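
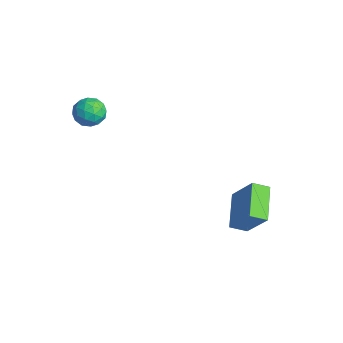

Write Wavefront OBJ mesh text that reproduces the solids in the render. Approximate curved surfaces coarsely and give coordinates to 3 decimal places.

v 2.352 1.742 -2.192
v 1.064 2.555 -1.532
v 2.603 2.418 -2.537
v 1.315 3.232 -1.878
v 3.305 2.108 -0.782
v 2.017 2.922 -0.123
v 3.556 2.785 -1.128
v 2.268 3.598 -0.468
v -2.533 -2.187 3.408
v -2.088 -1.674 3.151
v -1.612 -2.886 3.609
v -1.167 -2.373 3.352
v -1.513 -2.272 3.982
v -2.082 -1.84 3.858
v -1.618 -2.72 2.902
v -2.187 -2.288 2.778
v -1.523 -2.004 2.839
v -1.458 -1.727 3.506
v -2.242 -2.833 3.254
v -2.177 -2.556 3.921
v -2.392 -1.869 3.262
v -1.308 -2.691 3.498
v -1.512 -2.631 3.868
v -1.25 -2.33 3.718
v -2.388 -1.966 3.677
v -2.127 -1.665 3.526
v -1.788 -2.016 4.015
v -1.573 -2.895 3.234
v -1.312 -2.594 3.083
v -2.45 -2.23 3.042
v -2.188 -1.929 2.892
v -1.912 -2.544 2.745
v -1.798 -1.762 2.928
v -1.256 -2.173 3.046
v -1.521 -2.377 2.781
v -1.856 -2.123 2.708
v -1.759 -1.599 3.32
v -1.218 -2.01 3.438
v -1.421 -1.95 3.808
v -1.756 -1.696 3.735
v -1.427 -1.792 3.136
v -2.482 -2.55 3.322
v -1.941 -2.961 3.44
v -1.944 -2.864 3.025
v -2.279 -2.61 2.952
v -2.444 -2.387 3.714
v -1.902 -2.798 3.832
v -1.844 -2.437 4.052
v -2.179 -2.183 3.979
v -2.273 -2.768 3.624
f 2 4 1
f 5 2 1
f 1 4 3
f 3 5 1
f 2 8 4
f 6 2 5
f 6 8 2
f 4 8 3
f 7 5 3
f 3 8 7
f 7 6 5
f 8 6 7
f 9 46 25
f 46 20 49
f 25 49 14
f 46 49 25
f 9 25 21
f 25 14 26
f 21 26 10
f 25 26 21
f 9 21 30
f 21 10 31
f 30 31 16
f 21 31 30
f 9 30 42
f 30 16 45
f 42 45 19
f 30 45 42
f 9 42 46
f 42 19 50
f 46 50 20
f 42 50 46
f 10 26 37
f 26 14 40
f 37 40 18
f 26 40 37
f 14 49 27
f 49 20 48
f 27 48 13
f 49 48 27
f 20 50 47
f 50 19 43
f 47 43 11
f 50 43 47
f 19 45 44
f 45 16 32
f 44 32 15
f 45 32 44
f 16 31 36
f 31 10 33
f 36 33 17
f 31 33 36
f 12 38 24
f 38 18 39
f 24 39 13
f 38 39 24
f 12 24 22
f 24 13 23
f 22 23 11
f 24 23 22
f 12 22 29
f 22 11 28
f 29 28 15
f 22 28 29
f 12 29 34
f 29 15 35
f 34 35 17
f 29 35 34
f 12 34 38
f 34 17 41
f 38 41 18
f 34 41 38
f 13 39 27
f 39 18 40
f 27 40 14
f 39 40 27
f 11 23 47
f 23 13 48
f 47 48 20
f 23 48 47
f 15 28 44
f 28 11 43
f 44 43 19
f 28 43 44
f 17 35 36
f 35 15 32
f 36 32 16
f 35 32 36
f 18 41 37
f 41 17 33
f 37 33 10
f 41 33 37



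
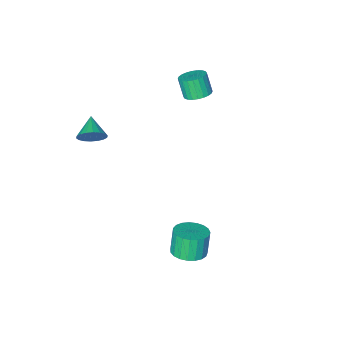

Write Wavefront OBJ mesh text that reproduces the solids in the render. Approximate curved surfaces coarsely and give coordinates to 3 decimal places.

v 3.632 -2.159 1.404
v 3.954 -2.049 1.97
v 3.168 -3.021 1.836
v 3.705 -1.898 2.006
v 3.442 -1.797 1.923
v 3.216 -1.769 1.737
v 3.073 -1.817 1.486
v 3.04 -1.934 1.218
v 3.125 -2.095 0.987
v 3.31 -2.268 0.839
v 3.558 -2.42 0.803
v 3.822 -2.52 0.886
v 4.048 -2.549 1.072
v 4.191 -2.5 1.323
v 4.224 -2.384 1.591
v 4.139 -2.223 1.822
v 2.239 3.197 -2.556
v 2.681 3.781 -2.318
v 2.404 3.546 -1.227
v 1.961 2.963 -1.464
v 2.398 3.924 -2.359
v 2.121 3.69 -1.268
v 2.087 3.942 -2.434
v 1.81 3.708 -1.343
v 1.803 3.831 -2.53
v 1.525 3.597 -1.439
v 1.594 3.611 -2.631
v 1.316 3.376 -1.539
v 1.496 3.319 -2.718
v 1.219 3.084 -1.627
v 1.527 3.006 -2.778
v 1.249 2.771 -1.686
v 1.681 2.726 -2.799
v 1.403 2.491 -1.708
v 1.931 2.527 -2.778
v 1.654 2.293 -1.687
v 2.235 2.445 -2.718
v 1.957 2.21 -1.627
v 2.539 2.492 -2.631
v 2.262 2.258 -1.54
v 2.791 2.662 -2.53
v 2.514 2.427 -1.439
v 2.948 2.924 -2.434
v 2.671 2.689 -1.343
v 2.982 3.233 -2.359
v 2.705 2.999 -1.268
v 2.888 3.536 -2.318
v 2.611 3.302 -1.227
v -1.311 -1.71 2.095
v -0.757 -1.978 1.959
v -0.755 -2.437 2.87
v -1.309 -2.17 3.005
v -0.684 -1.768 2.065
v -0.683 -2.228 2.975
v -0.707 -1.55 2.175
v -0.706 -2.009 3.086
v -0.821 -1.356 2.273
v -0.82 -1.815 3.184
v -1.011 -1.216 2.344
v -1.009 -1.675 3.255
v -1.245 -1.151 2.377
v -1.244 -1.61 3.287
v -1.49 -1.171 2.367
v -1.489 -1.631 3.277
v -1.708 -1.274 2.315
v -1.706 -1.733 3.226
v -1.865 -1.443 2.23
v -1.863 -1.902 3.141
v -1.937 -1.652 2.125
v -1.936 -2.112 3.035
v -1.914 -1.871 2.014
v -1.913 -2.33 2.925
v -1.8 -2.065 1.916
v -1.799 -2.524 2.827
v -1.611 -2.205 1.845
v -1.609 -2.664 2.756
v -1.376 -2.27 1.813
v -1.375 -2.729 2.723
v -1.131 -2.249 1.823
v -1.13 -2.709 2.733
v -0.914 -2.147 1.874
v -0.912 -2.606 2.785
f 2 1 4
f 2 4 3
f 4 1 5
f 4 5 3
f 5 1 6
f 5 6 3
f 6 1 7
f 6 7 3
f 7 1 8
f 7 8 3
f 8 1 9
f 8 9 3
f 9 1 10
f 9 10 3
f 10 1 11
f 10 11 3
f 11 1 12
f 11 12 3
f 12 1 13
f 12 13 3
f 13 1 14
f 13 14 3
f 14 1 15
f 14 15 3
f 15 1 16
f 15 16 3
f 16 1 2
f 16 2 3
f 18 17 21
f 18 21 19
f 19 21 22
f 19 22 20
f 21 17 23
f 21 23 22
f 22 23 24
f 22 24 20
f 23 17 25
f 23 25 24
f 24 25 26
f 24 26 20
f 25 17 27
f 25 27 26
f 26 27 28
f 26 28 20
f 27 17 29
f 27 29 28
f 28 29 30
f 28 30 20
f 29 17 31
f 29 31 30
f 30 31 32
f 30 32 20
f 31 17 33
f 31 33 32
f 32 33 34
f 32 34 20
f 33 17 35
f 33 35 34
f 34 35 36
f 34 36 20
f 35 17 37
f 35 37 36
f 36 37 38
f 36 38 20
f 37 17 39
f 37 39 38
f 38 39 40
f 38 40 20
f 39 17 41
f 39 41 40
f 40 41 42
f 40 42 20
f 41 17 43
f 41 43 42
f 42 43 44
f 42 44 20
f 43 17 45
f 43 45 44
f 44 45 46
f 44 46 20
f 45 17 47
f 45 47 46
f 46 47 48
f 46 48 20
f 47 17 18
f 47 18 48
f 48 18 19
f 48 19 20
f 50 49 53
f 50 53 51
f 51 53 54
f 51 54 52
f 53 49 55
f 53 55 54
f 54 55 56
f 54 56 52
f 55 49 57
f 55 57 56
f 56 57 58
f 56 58 52
f 57 49 59
f 57 59 58
f 58 59 60
f 58 60 52
f 59 49 61
f 59 61 60
f 60 61 62
f 60 62 52
f 61 49 63
f 61 63 62
f 62 63 64
f 62 64 52
f 63 49 65
f 63 65 64
f 64 65 66
f 64 66 52
f 65 49 67
f 65 67 66
f 66 67 68
f 66 68 52
f 67 49 69
f 67 69 68
f 68 69 70
f 68 70 52
f 69 49 71
f 69 71 70
f 70 71 72
f 70 72 52
f 71 49 73
f 71 73 72
f 72 73 74
f 72 74 52
f 73 49 75
f 73 75 74
f 74 75 76
f 74 76 52
f 75 49 77
f 75 77 76
f 76 77 78
f 76 78 52
f 77 49 79
f 77 79 78
f 78 79 80
f 78 80 52
f 79 49 81
f 79 81 80
f 80 81 82
f 80 82 52
f 81 49 50
f 81 50 82
f 82 50 51
f 82 51 52



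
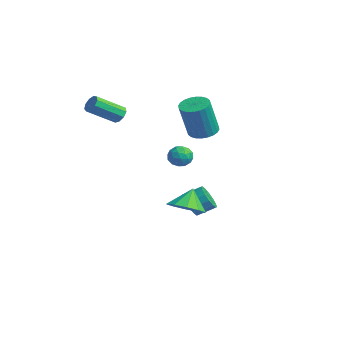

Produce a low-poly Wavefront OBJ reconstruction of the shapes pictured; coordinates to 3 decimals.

v -2.187 -2.395 3.429
v -1.778 -2.573 3.16
v -1.805 -4.002 4.061
v -2.213 -3.825 4.331
v -1.667 -2.394 3.447
v -1.694 -3.823 4.348
v -1.798 -2.216 3.725
v -1.825 -3.645 4.627
v -2.112 -2.122 3.865
v -2.138 -3.551 4.766
v -2.46 -2.156 3.801
v -2.487 -3.585 4.702
v -2.68 -2.302 3.563
v -2.707 -3.731 4.464
v -2.67 -2.491 3.263
v -2.697 -3.921 4.164
v -2.433 -2.636 3.04
v -2.46 -4.066 3.941
v -2.081 -2.668 3
v -2.108 -4.098 3.901
v 3.614 -1.405 -0.633
v 4.265 -0.722 -0.74
v 3.266 -0.915 0.393
v 3.769 -0.541 -0.995
v 3.213 -0.689 -1.112
v 2.81 -1.111 -1.046
v 2.714 -1.646 -0.823
v 2.962 -2.089 -0.527
v 3.459 -2.27 -0.272
v 4.015 -2.122 -0.155
v 4.417 -1.7 -0.221
v 4.513 -1.165 -0.444
v -0.597 0.539 -2.341
v -0.076 0.668 -2.865
v 0.238 1.511 -2.343
v -0.283 1.381 -1.819
v -0.391 0.861 -2.986
v -0.076 1.704 -2.464
v -0.761 0.967 -2.934
v -0.446 1.81 -2.413
v -1.087 0.959 -2.724
v -0.772 1.801 -2.202
v -1.282 0.837 -2.411
v -0.967 1.68 -1.889
v -1.293 0.636 -2.079
v -0.978 1.479 -1.557
v -1.118 0.409 -1.817
v -0.804 1.252 -1.295
v -0.804 0.216 -1.696
v -0.489 1.059 -1.174
v -0.434 0.11 -1.747
v -0.119 0.953 -1.226
v -0.108 0.119 -1.958
v 0.207 0.961 -1.436
v 0.087 0.24 -2.271
v 0.402 1.083 -1.749
v 0.098 0.441 -2.603
v 0.413 1.284 -2.081
v -1.048 0.417 1.134
v -0.721 0.521 0.568
v -0.459 -0.461 1.312
v -0.132 -0.357 0.746
v -0.047 0.054 1.258
v -0.41 0.597 1.148
v -0.77 -0.537 0.732
v -1.133 0.006 0.622
v -0.549 -0.069 0.319
v -0.102 0.297 0.644
v -1.078 -0.237 1.236
v -0.631 0.129 1.561
v -0.936 0.546 0.835
v -0.244 -0.486 1.045
v -0.194 -0.244 1.346
v -0.002 -0.183 1.013
v -0.753 0.591 1.176
v -0.561 0.652 0.843
v -0.165 0.378 1.249
v -0.619 -0.592 1.037
v -0.427 -0.531 0.704
v -1.178 0.243 0.867
v -0.986 0.304 0.534
v -1.015 -0.318 0.631
v -0.642 0.261 0.356
v -0.297 -0.255 0.461
v -0.671 -0.361 0.453
v -0.885 -0.042 0.388
v -0.38 0.476 0.547
v -0.034 -0.041 0.652
v 0.016 0.201 0.953
v -0.198 0.52 0.888
v -0.279 0.129 0.401
v -1.146 0.101 1.228
v -0.8 -0.416 1.333
v -0.982 -0.46 0.992
v -1.196 -0.141 0.927
v -0.883 0.315 1.419
v -0.538 -0.201 1.524
v -0.295 0.102 1.492
v -0.509 0.421 1.427
v -0.901 -0.069 1.479
v -1.948 1.785 1.932
v -1.538 2.435 2.066
v -1.142 1.785 4.002
v -1.552 1.135 3.868
v -1.817 2.522 2.153
v -1.421 1.872 4.088
v -2.116 2.496 2.205
v -1.719 1.846 4.141
v -2.389 2.362 2.216
v -1.992 1.713 4.152
v -2.595 2.141 2.184
v -2.199 1.491 4.12
v -2.702 1.865 2.113
v -2.306 1.215 4.049
v -2.695 1.577 2.015
v -2.299 0.927 3.951
v -2.574 1.321 1.904
v -2.178 0.671 3.84
v -2.358 1.135 1.798
v -1.962 0.485 3.734
v -2.079 1.048 1.712
v -1.683 0.398 3.647
v -1.781 1.074 1.659
v -1.384 0.424 3.595
v -1.508 1.207 1.648
v -1.111 0.558 3.584
v -1.301 1.429 1.68
v -0.905 0.779 3.616
v -1.194 1.705 1.751
v -0.798 1.055 3.687
v -1.201 1.993 1.849
v -0.805 1.343 3.785
v -1.322 2.249 1.96
v -0.926 1.599 3.896
f 2 1 5
f 2 5 3
f 3 5 6
f 3 6 4
f 5 1 7
f 5 7 6
f 6 7 8
f 6 8 4
f 7 1 9
f 7 9 8
f 8 9 10
f 8 10 4
f 9 1 11
f 9 11 10
f 10 11 12
f 10 12 4
f 11 1 13
f 11 13 12
f 12 13 14
f 12 14 4
f 13 1 15
f 13 15 14
f 14 15 16
f 14 16 4
f 15 1 17
f 15 17 16
f 16 17 18
f 16 18 4
f 17 1 19
f 17 19 18
f 18 19 20
f 18 20 4
f 19 1 2
f 19 2 20
f 20 2 3
f 20 3 4
f 22 21 24
f 22 24 23
f 24 21 25
f 24 25 23
f 25 21 26
f 25 26 23
f 26 21 27
f 26 27 23
f 27 21 28
f 27 28 23
f 28 21 29
f 28 29 23
f 29 21 30
f 29 30 23
f 30 21 31
f 30 31 23
f 31 21 32
f 31 32 23
f 32 21 22
f 32 22 23
f 34 33 37
f 34 37 35
f 35 37 38
f 35 38 36
f 37 33 39
f 37 39 38
f 38 39 40
f 38 40 36
f 39 33 41
f 39 41 40
f 40 41 42
f 40 42 36
f 41 33 43
f 41 43 42
f 42 43 44
f 42 44 36
f 43 33 45
f 43 45 44
f 44 45 46
f 44 46 36
f 45 33 47
f 45 47 46
f 46 47 48
f 46 48 36
f 47 33 49
f 47 49 48
f 48 49 50
f 48 50 36
f 49 33 51
f 49 51 50
f 50 51 52
f 50 52 36
f 51 33 53
f 51 53 52
f 52 53 54
f 52 54 36
f 53 33 55
f 53 55 54
f 54 55 56
f 54 56 36
f 55 33 57
f 55 57 56
f 56 57 58
f 56 58 36
f 57 33 34
f 57 34 58
f 58 34 35
f 58 35 36
f 59 96 75
f 96 70 99
f 75 99 64
f 96 99 75
f 59 75 71
f 75 64 76
f 71 76 60
f 75 76 71
f 59 71 80
f 71 60 81
f 80 81 66
f 71 81 80
f 59 80 92
f 80 66 95
f 92 95 69
f 80 95 92
f 59 92 96
f 92 69 100
f 96 100 70
f 92 100 96
f 60 76 87
f 76 64 90
f 87 90 68
f 76 90 87
f 64 99 77
f 99 70 98
f 77 98 63
f 99 98 77
f 70 100 97
f 100 69 93
f 97 93 61
f 100 93 97
f 69 95 94
f 95 66 82
f 94 82 65
f 95 82 94
f 66 81 86
f 81 60 83
f 86 83 67
f 81 83 86
f 62 88 74
f 88 68 89
f 74 89 63
f 88 89 74
f 62 74 72
f 74 63 73
f 72 73 61
f 74 73 72
f 62 72 79
f 72 61 78
f 79 78 65
f 72 78 79
f 62 79 84
f 79 65 85
f 84 85 67
f 79 85 84
f 62 84 88
f 84 67 91
f 88 91 68
f 84 91 88
f 63 89 77
f 89 68 90
f 77 90 64
f 89 90 77
f 61 73 97
f 73 63 98
f 97 98 70
f 73 98 97
f 65 78 94
f 78 61 93
f 94 93 69
f 78 93 94
f 67 85 86
f 85 65 82
f 86 82 66
f 85 82 86
f 68 91 87
f 91 67 83
f 87 83 60
f 91 83 87
f 102 101 105
f 102 105 103
f 103 105 106
f 103 106 104
f 105 101 107
f 105 107 106
f 106 107 108
f 106 108 104
f 107 101 109
f 107 109 108
f 108 109 110
f 108 110 104
f 109 101 111
f 109 111 110
f 110 111 112
f 110 112 104
f 111 101 113
f 111 113 112
f 112 113 114
f 112 114 104
f 113 101 115
f 113 115 114
f 114 115 116
f 114 116 104
f 115 101 117
f 115 117 116
f 116 117 118
f 116 118 104
f 117 101 119
f 117 119 118
f 118 119 120
f 118 120 104
f 119 101 121
f 119 121 120
f 120 121 122
f 120 122 104
f 121 101 123
f 121 123 122
f 122 123 124
f 122 124 104
f 123 101 125
f 123 125 124
f 124 125 126
f 124 126 104
f 125 101 127
f 125 127 126
f 126 127 128
f 126 128 104
f 127 101 129
f 127 129 128
f 128 129 130
f 128 130 104
f 129 101 131
f 129 131 130
f 130 131 132
f 130 132 104
f 131 101 133
f 131 133 132
f 132 133 134
f 132 134 104
f 133 101 102
f 133 102 134
f 134 102 103
f 134 103 104



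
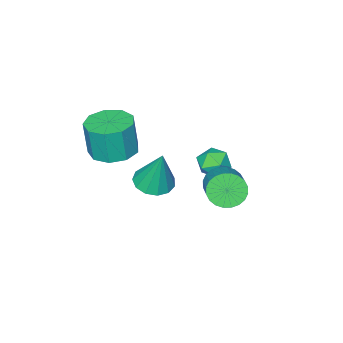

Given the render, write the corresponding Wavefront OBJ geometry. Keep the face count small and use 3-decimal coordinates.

v -1.121 2.701 -2.702
v -0.463 2.705 -2.214
v -0.977 1.395 -2.886
v -0.319 1.399 -2.398
v -1.064 1.53 -2.082
v -1.153 2.337 -1.968
v -0.287 1.763 -3.132
v -0.376 2.57 -3.018
v 0.053 2.125 -2.479
v -0.427 1.981 -1.83
v -1.013 2.119 -3.27
v -1.493 1.975 -2.621
v 0.835 0.007 -4.145
v 1.306 0.768 -4.399
v 0.905 0.653 -2.075
v 0.798 0.894 -4.421
v 0.302 0.739 -4.356
v -0.025 0.351 -4.224
v -0.079 -0.146 -4.067
v 0.158 -0.595 -3.935
v 0.61 -0.852 -3.869
v 1.133 -0.837 -3.891
v 1.562 -0.554 -3.994
v 1.76 -0.093 -4.145
v 1.665 0.4 -4.296
v -0.13 3.256 -2.889
v 0.469 3.222 -3.504
v 1.53 4.549 -2.547
v 0.93 4.584 -1.931
v 0.27 3.465 -3.621
v 1.33 4.792 -2.664
v 0.009 3.677 -3.626
v 1.07 5.004 -2.669
v -0.272 3.824 -3.519
v 0.788 5.152 -2.561
v -0.532 3.885 -3.316
v 0.528 5.213 -2.358
v -0.731 3.851 -3.047
v 0.329 5.178 -2.09
v -0.838 3.726 -2.755
v 0.222 5.053 -1.798
v -0.838 3.529 -2.483
v 0.223 4.857 -1.526
v -0.73 3.291 -2.273
v 0.331 4.618 -1.316
v -0.53 3.048 -2.156
v 0.53 4.375 -1.199
v -0.27 2.836 -2.151
v 0.791 4.163 -1.194
v 0.012 2.688 -2.259
v 1.072 4.016 -1.301
v 0.272 2.627 -2.462
v 1.332 3.955 -1.504
v 0.471 2.662 -2.73
v 1.531 3.989 -1.773
v 0.578 2.787 -3.022
v 1.638 4.114 -2.065
v 0.577 2.983 -3.294
v 1.638 4.311 -2.337
v 2.597 -0.496 -1.48
v 3.675 -0.5 -1.546
v 3.781 -0.649 0.194
v 2.703 -0.644 0.26
v 3.429 0.193 -1.472
v 3.535 0.044 0.269
v 2.794 0.563 -1.402
v 2.9 0.414 0.339
v 2.067 0.439 -1.368
v 2.172 0.29 0.372
v 1.588 -0.123 -1.387
v 1.693 -0.272 0.353
v 1.581 -0.859 -1.45
v 1.686 -1.008 0.291
v 2.05 -1.425 -1.527
v 2.155 -1.574 0.214
v 2.775 -1.556 -1.582
v 2.88 -1.705 0.159
v 3.417 -1.19 -1.589
v 3.522 -1.339 0.151
f 1 12 6
f 1 6 2
f 1 2 8
f 1 8 11
f 1 11 12
f 2 6 10
f 6 12 5
f 12 11 3
f 11 8 7
f 8 2 9
f 4 10 5
f 4 5 3
f 4 3 7
f 4 7 9
f 4 9 10
f 5 10 6
f 3 5 12
f 7 3 11
f 9 7 8
f 10 9 2
f 14 13 16
f 14 16 15
f 16 13 17
f 16 17 15
f 17 13 18
f 17 18 15
f 18 13 19
f 18 19 15
f 19 13 20
f 19 20 15
f 20 13 21
f 20 21 15
f 21 13 22
f 21 22 15
f 22 13 23
f 22 23 15
f 23 13 24
f 23 24 15
f 24 13 25
f 24 25 15
f 25 13 14
f 25 14 15
f 27 26 30
f 27 30 28
f 28 30 31
f 28 31 29
f 30 26 32
f 30 32 31
f 31 32 33
f 31 33 29
f 32 26 34
f 32 34 33
f 33 34 35
f 33 35 29
f 34 26 36
f 34 36 35
f 35 36 37
f 35 37 29
f 36 26 38
f 36 38 37
f 37 38 39
f 37 39 29
f 38 26 40
f 38 40 39
f 39 40 41
f 39 41 29
f 40 26 42
f 40 42 41
f 41 42 43
f 41 43 29
f 42 26 44
f 42 44 43
f 43 44 45
f 43 45 29
f 44 26 46
f 44 46 45
f 45 46 47
f 45 47 29
f 46 26 48
f 46 48 47
f 47 48 49
f 47 49 29
f 48 26 50
f 48 50 49
f 49 50 51
f 49 51 29
f 50 26 52
f 50 52 51
f 51 52 53
f 51 53 29
f 52 26 54
f 52 54 53
f 53 54 55
f 53 55 29
f 54 26 56
f 54 56 55
f 55 56 57
f 55 57 29
f 56 26 58
f 56 58 57
f 57 58 59
f 57 59 29
f 58 26 27
f 58 27 59
f 59 27 28
f 59 28 29
f 61 60 64
f 61 64 62
f 62 64 65
f 62 65 63
f 64 60 66
f 64 66 65
f 65 66 67
f 65 67 63
f 66 60 68
f 66 68 67
f 67 68 69
f 67 69 63
f 68 60 70
f 68 70 69
f 69 70 71
f 69 71 63
f 70 60 72
f 70 72 71
f 71 72 73
f 71 73 63
f 72 60 74
f 72 74 73
f 73 74 75
f 73 75 63
f 74 60 76
f 74 76 75
f 75 76 77
f 75 77 63
f 76 60 78
f 76 78 77
f 77 78 79
f 77 79 63
f 78 60 61
f 78 61 79
f 79 61 62
f 79 62 63



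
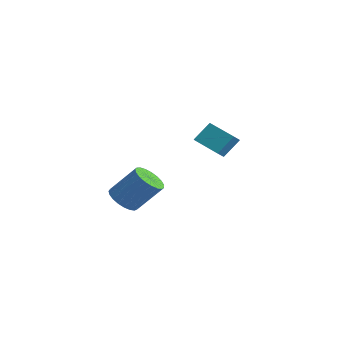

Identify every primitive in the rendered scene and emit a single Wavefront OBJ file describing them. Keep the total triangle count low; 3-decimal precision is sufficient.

v -4.364 2.022 -2.08
v -4.004 1.423 -1.632
v -4.217 2.936 -0.977
v -3.857 2.337 -0.529
v -2.743 2.523 -2.711
v -2.383 1.924 -2.263
v -2.596 3.437 -1.608
v -2.236 2.838 -1.16
v -1.265 -4.452 -4.008
v -0.793 -3.903 -4.638
v 0.076 -2.839 -3.063
v -0.395 -3.388 -2.432
v -1.133 -3.699 -4.589
v -0.263 -2.636 -3.013
v -1.495 -3.625 -4.438
v -0.626 -2.562 -2.863
v -1.818 -3.694 -4.214
v -0.948 -2.631 -2.638
v -2.045 -3.895 -3.953
v -1.175 -2.831 -2.378
v -2.137 -4.191 -3.702
v -1.267 -3.128 -2.127
v -2.078 -4.533 -3.504
v -1.209 -3.469 -1.929
v -1.879 -4.86 -3.393
v -1.009 -3.797 -1.818
v -1.573 -5.117 -3.388
v -0.704 -4.054 -1.813
v -1.214 -5.259 -3.49
v -0.345 -4.196 -1.915
v -0.864 -5.261 -3.682
v 0.005 -4.198 -2.107
v -0.583 -5.124 -3.93
v 0.286 -4.06 -2.355
v -0.42 -4.87 -4.192
v 0.449 -3.806 -2.616
v -0.403 -4.544 -4.421
v 0.466 -3.48 -2.846
v -0.535 -4.202 -4.579
v 0.334 -3.138 -3.004
f 2 4 1
f 5 2 1
f 1 4 3
f 3 5 1
f 2 8 4
f 6 2 5
f 6 8 2
f 4 8 3
f 7 5 3
f 3 8 7
f 7 6 5
f 8 6 7
f 10 9 13
f 10 13 11
f 11 13 14
f 11 14 12
f 13 9 15
f 13 15 14
f 14 15 16
f 14 16 12
f 15 9 17
f 15 17 16
f 16 17 18
f 16 18 12
f 17 9 19
f 17 19 18
f 18 19 20
f 18 20 12
f 19 9 21
f 19 21 20
f 20 21 22
f 20 22 12
f 21 9 23
f 21 23 22
f 22 23 24
f 22 24 12
f 23 9 25
f 23 25 24
f 24 25 26
f 24 26 12
f 25 9 27
f 25 27 26
f 26 27 28
f 26 28 12
f 27 9 29
f 27 29 28
f 28 29 30
f 28 30 12
f 29 9 31
f 29 31 30
f 30 31 32
f 30 32 12
f 31 9 33
f 31 33 32
f 32 33 34
f 32 34 12
f 33 9 35
f 33 35 34
f 34 35 36
f 34 36 12
f 35 9 37
f 35 37 36
f 36 37 38
f 36 38 12
f 37 9 39
f 37 39 38
f 38 39 40
f 38 40 12
f 39 9 10
f 39 10 40
f 40 10 11
f 40 11 12



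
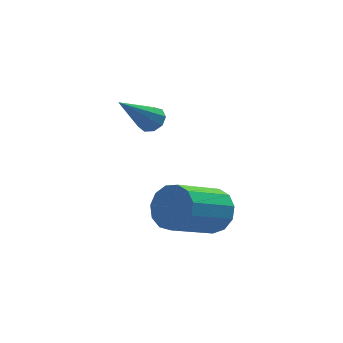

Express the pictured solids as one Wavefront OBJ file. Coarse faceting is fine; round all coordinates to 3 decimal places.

v 0.88 3.209 2.576
v 1.253 3.304 2.956
v -0.3 2.291 3.964
v 1.014 3.586 2.939
v 0.713 3.691 2.753
v 0.49 3.571 2.484
v 0.45 3.282 2.258
v 0.611 2.958 2.181
v 0.898 2.752 2.289
v 1.176 2.76 2.531
v 1.317 2.978 2.794
v 2.536 1.011 -0.58
v 3.045 0.929 0.157
v 1.553 -0.034 1.078
v 1.044 0.049 0.34
v 2.792 1.366 0.206
v 1.301 0.403 1.127
v 2.459 1.691 0.005
v 0.967 0.728 0.926
v 2.149 1.8 -0.382
v 0.658 0.837 0.539
v 1.963 1.658 -0.832
v 0.471 0.696 0.089
v 1.958 1.312 -1.202
v 0.467 0.349 -0.281
v 2.137 0.87 -1.375
v 0.645 -0.093 -0.454
v 2.442 0.473 -1.295
v 0.951 -0.49 -0.374
v 2.777 0.247 -0.989
v 1.286 -0.716 -0.068
v 3.036 0.264 -0.553
v 1.544 -0.699 0.368
v 3.135 0.518 -0.125
v 1.644 -0.445 0.795
f 2 1 4
f 2 4 3
f 4 1 5
f 4 5 3
f 5 1 6
f 5 6 3
f 6 1 7
f 6 7 3
f 7 1 8
f 7 8 3
f 8 1 9
f 8 9 3
f 9 1 10
f 9 10 3
f 10 1 11
f 10 11 3
f 11 1 2
f 11 2 3
f 13 12 16
f 13 16 14
f 14 16 17
f 14 17 15
f 16 12 18
f 16 18 17
f 17 18 19
f 17 19 15
f 18 12 20
f 18 20 19
f 19 20 21
f 19 21 15
f 20 12 22
f 20 22 21
f 21 22 23
f 21 23 15
f 22 12 24
f 22 24 23
f 23 24 25
f 23 25 15
f 24 12 26
f 24 26 25
f 25 26 27
f 25 27 15
f 26 12 28
f 26 28 27
f 27 28 29
f 27 29 15
f 28 12 30
f 28 30 29
f 29 30 31
f 29 31 15
f 30 12 32
f 30 32 31
f 31 32 33
f 31 33 15
f 32 12 34
f 32 34 33
f 33 34 35
f 33 35 15
f 34 12 13
f 34 13 35
f 35 13 14
f 35 14 15



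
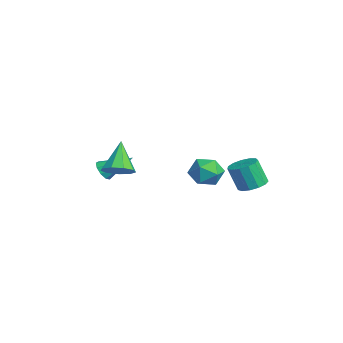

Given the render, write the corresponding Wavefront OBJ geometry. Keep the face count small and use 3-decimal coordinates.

v 3.449 0.425 3.895
v 4.203 0.338 3.181
v 2.377 -0.358 2.859
v 3.131 -0.445 2.145
v 3.184 -0.994 3.028
v 3.846 -0.51 3.668
v 2.734 0.49 2.372
v 3.396 0.974 3.012
v 3.76 0.378 2.24
v 4.038 -0.539 2.646
v 2.542 0.519 3.394
v 2.82 -0.398 3.8
v -4.153 -3.837 0.252
v -3.485 -4.127 0.306
v -3.567 -2.283 1.328
v -3.513 -3.836 -0.099
v -3.841 -3.546 -0.34
v -4.314 -3.392 -0.304
v -4.713 -3.446 -0.008
v -4.849 -3.684 0.41
v -4.66 -3.993 0.753
v -4.234 -4.23 0.862
v -3.77 -4.282 0.685
v 2.35 2.853 1.271
v 3.199 2.898 1.456
v 2.898 2.393 2.955
v 2.05 2.347 2.769
v 3.01 3.337 1.566
v 2.709 2.832 3.065
v 2.611 3.622 1.582
v 2.311 3.117 3.081
v 2.13 3.662 1.499
v 1.829 3.157 2.998
v 1.718 3.446 1.344
v 1.418 2.941 2.843
v 1.507 3.041 1.165
v 1.207 2.536 2.664
v 1.564 2.576 1.02
v 1.264 2.071 2.519
v 1.871 2.199 0.954
v 1.57 1.694 2.453
v 2.329 2.03 0.989
v 2.029 1.525 2.488
v 2.795 2.121 1.113
v 2.494 1.616 2.612
v 3.119 2.445 1.287
v 2.818 1.94 2.786
v 0.672 -4.102 2.408
v 1.285 -3.423 2.666
v -0.532 -3.638 4.052
v 0.836 -3.176 2.267
v 0.309 -3.362 1.934
v -0.047 -3.894 1.823
v -0.067 -4.523 1.985
v 0.259 -4.955 2.346
v 0.778 -4.987 2.735
v 1.248 -4.605 2.972
v 1.448 -3.987 2.944
f 1 12 6
f 1 6 2
f 1 2 8
f 1 8 11
f 1 11 12
f 2 6 10
f 6 12 5
f 12 11 3
f 11 8 7
f 8 2 9
f 4 10 5
f 4 5 3
f 4 3 7
f 4 7 9
f 4 9 10
f 5 10 6
f 3 5 12
f 7 3 11
f 9 7 8
f 10 9 2
f 14 13 16
f 14 16 15
f 16 13 17
f 16 17 15
f 17 13 18
f 17 18 15
f 18 13 19
f 18 19 15
f 19 13 20
f 19 20 15
f 20 13 21
f 20 21 15
f 21 13 22
f 21 22 15
f 22 13 23
f 22 23 15
f 23 13 14
f 23 14 15
f 25 24 28
f 25 28 26
f 26 28 29
f 26 29 27
f 28 24 30
f 28 30 29
f 29 30 31
f 29 31 27
f 30 24 32
f 30 32 31
f 31 32 33
f 31 33 27
f 32 24 34
f 32 34 33
f 33 34 35
f 33 35 27
f 34 24 36
f 34 36 35
f 35 36 37
f 35 37 27
f 36 24 38
f 36 38 37
f 37 38 39
f 37 39 27
f 38 24 40
f 38 40 39
f 39 40 41
f 39 41 27
f 40 24 42
f 40 42 41
f 41 42 43
f 41 43 27
f 42 24 44
f 42 44 43
f 43 44 45
f 43 45 27
f 44 24 46
f 44 46 45
f 45 46 47
f 45 47 27
f 46 24 25
f 46 25 47
f 47 25 26
f 47 26 27
f 49 48 51
f 49 51 50
f 51 48 52
f 51 52 50
f 52 48 53
f 52 53 50
f 53 48 54
f 53 54 50
f 54 48 55
f 54 55 50
f 55 48 56
f 55 56 50
f 56 48 57
f 56 57 50
f 57 48 58
f 57 58 50
f 58 48 49
f 58 49 50



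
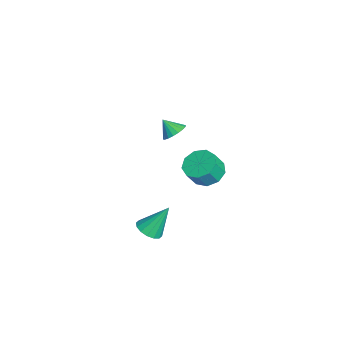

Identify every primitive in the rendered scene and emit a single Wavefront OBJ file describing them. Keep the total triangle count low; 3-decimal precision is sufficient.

v 2.789 -1.422 -3.831
v 3.333 -1.864 -3.513
v 2.691 -0.418 -2.269
v 3.532 -1.568 -3.691
v 3.532 -1.232 -3.906
v 3.332 -0.948 -4.102
v 2.987 -0.79 -4.225
v 2.589 -0.802 -4.242
v 2.245 -0.98 -4.15
v 2.046 -1.276 -3.972
v 2.047 -1.612 -3.756
v 2.246 -1.896 -3.561
v 2.591 -2.054 -3.438
v 2.989 -2.042 -3.421
v -2.976 0.244 -0.91
v -2.493 -0.288 -1.088
v -3.344 -0.344 -0.15
v -2.326 -0.108 -0.869
v -2.288 0.142 -0.657
v -2.386 0.411 -0.496
v -2.601 0.648 -0.416
v -2.89 0.805 -0.435
v -3.196 0.851 -0.548
v -3.459 0.776 -0.732
v -3.625 0.597 -0.952
v -3.664 0.347 -1.164
v -3.566 0.077 -1.325
v -3.351 -0.159 -1.404
v -3.062 -0.316 -1.386
v -2.756 -0.362 -1.273
v 3.571 1.432 1.078
v 4.381 1.861 0.992
v 4.738 1.376 1.936
v 3.929 0.948 2.022
v 3.983 2.217 1.325
v 4.341 1.732 2.269
v 3.393 2.206 1.543
v 3.75 1.721 2.487
v 2.886 1.833 1.543
v 3.243 1.348 2.487
v 2.7 1.272 1.326
v 3.057 0.788 2.27
v 2.921 0.787 0.992
v 3.279 0.302 1.937
v 3.447 0.603 0.699
v 3.805 0.118 1.643
v 4.031 0.808 0.583
v 4.388 0.323 1.527
v 4.4 1.304 0.699
v 4.757 0.82 1.643
f 2 1 4
f 2 4 3
f 4 1 5
f 4 5 3
f 5 1 6
f 5 6 3
f 6 1 7
f 6 7 3
f 7 1 8
f 7 8 3
f 8 1 9
f 8 9 3
f 9 1 10
f 9 10 3
f 10 1 11
f 10 11 3
f 11 1 12
f 11 12 3
f 12 1 13
f 12 13 3
f 13 1 14
f 13 14 3
f 14 1 2
f 14 2 3
f 16 15 18
f 16 18 17
f 18 15 19
f 18 19 17
f 19 15 20
f 19 20 17
f 20 15 21
f 20 21 17
f 21 15 22
f 21 22 17
f 22 15 23
f 22 23 17
f 23 15 24
f 23 24 17
f 24 15 25
f 24 25 17
f 25 15 26
f 25 26 17
f 26 15 27
f 26 27 17
f 27 15 28
f 27 28 17
f 28 15 29
f 28 29 17
f 29 15 30
f 29 30 17
f 30 15 16
f 30 16 17
f 32 31 35
f 32 35 33
f 33 35 36
f 33 36 34
f 35 31 37
f 35 37 36
f 36 37 38
f 36 38 34
f 37 31 39
f 37 39 38
f 38 39 40
f 38 40 34
f 39 31 41
f 39 41 40
f 40 41 42
f 40 42 34
f 41 31 43
f 41 43 42
f 42 43 44
f 42 44 34
f 43 31 45
f 43 45 44
f 44 45 46
f 44 46 34
f 45 31 47
f 45 47 46
f 46 47 48
f 46 48 34
f 47 31 49
f 47 49 48
f 48 49 50
f 48 50 34
f 49 31 32
f 49 32 50
f 50 32 33
f 50 33 34



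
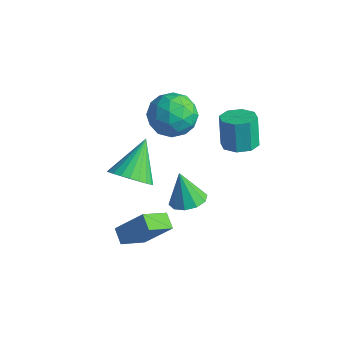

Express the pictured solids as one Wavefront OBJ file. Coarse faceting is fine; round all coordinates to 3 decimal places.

v 0.699 -5.166 -2.838
v -0.022 -4.824 -2.466
v 0.89 -3.837 -3.69
v 0.169 -3.495 -3.318
v 1.771 -4.425 -1.442
v 1.05 -4.083 -1.07
v 1.962 -3.096 -2.294
v 1.241 -2.754 -1.922
v 0.513 -4.314 1.519
v 1.415 -3.778 1.267
v -0.033 -2.746 2.901
v 1.145 -3.622 0.983
v 0.779 -3.572 0.781
v 0.372 -3.635 0.692
v -0.014 -3.801 0.728
v -0.319 -4.045 0.885
v -0.498 -4.33 1.139
v -0.523 -4.613 1.45
v -0.39 -4.851 1.772
v -0.12 -5.006 2.055
v 0.246 -5.057 2.257
v 0.653 -4.994 2.347
v 1.039 -4.828 2.31
v 1.344 -4.584 2.153
v 1.523 -4.298 1.9
v 1.548 -4.015 1.589
v 0.86 -0.948 -2.702
v 1.377 -0.194 -2.532
v 0.26 -0.912 -1.038
v 0.864 -0.018 -2.721
v 0.349 -0.197 -2.903
v 0.029 -0.663 -3.008
v 0.026 -1.238 -2.996
v 0.342 -1.702 -2.873
v 0.856 -1.878 -2.684
v 1.371 -1.699 -2.502
v 1.691 -1.233 -2.397
v 1.693 -0.658 -2.409
v -0.744 0.622 3.088
v -0.102 0.575 2.003
v -1.278 -1.335 2.857
v -0.636 -1.382 1.772
v -0.018 -1.273 2.867
v 0.312 -0.064 3.01
v -1.692 -0.696 1.85
v -1.362 0.513 1.993
v -0.688 -0.24 1.238
v 0.347 -0.596 1.866
v -1.727 -0.164 2.994
v -0.692 -0.52 3.622
v -0.376 0.77 2.566
v -1.004 -1.53 2.294
v -0.641 -1.466 2.937
v -0.263 -1.494 2.3
v -0.133 0.395 3.158
v 0.245 0.367 2.52
v 0.294 -0.719 3.027
v -1.625 -1.127 2.34
v -1.247 -1.155 1.702
v -1.117 0.734 2.56
v -0.739 0.706 1.923
v -1.674 -0.041 1.833
v -0.343 0.264 1.479
v -0.657 -0.886 1.343
v -1.278 -0.483 1.389
v -1.084 0.228 1.473
v 0.265 0.054 1.848
v -0.049 -1.096 1.712
v 0.315 -1.032 2.355
v 0.509 -0.321 2.439
v -0.079 -0.425 1.398
v -1.331 0.336 3.148
v -1.645 -0.814 3.012
v -1.889 -0.439 2.421
v -1.695 0.272 2.505
v -0.723 0.126 3.517
v -1.037 -1.024 3.381
v -0.296 -0.988 3.387
v -0.102 -0.277 3.471
v -1.301 -0.335 3.462
v 1.985 1.298 0.83
v 2.828 1.13 1.098
v 2.397 1.454 2.657
v 1.555 1.622 2.39
v 2.731 1.792 0.934
v 2.3 2.116 2.493
v 2.197 2.164 0.709
v 1.766 2.488 2.268
v 1.539 2.029 0.555
v 1.108 2.354 2.114
v 1.143 1.466 0.563
v 0.712 1.79 2.122
v 1.24 0.804 0.727
v 0.809 1.128 2.286
v 1.774 0.432 0.952
v 1.343 0.756 2.511
v 2.432 0.566 1.106
v 2.001 0.891 2.665
f 2 4 1
f 5 2 1
f 1 4 3
f 3 5 1
f 2 8 4
f 6 2 5
f 6 8 2
f 4 8 3
f 7 5 3
f 3 8 7
f 7 6 5
f 8 6 7
f 10 9 12
f 10 12 11
f 12 9 13
f 12 13 11
f 13 9 14
f 13 14 11
f 14 9 15
f 14 15 11
f 15 9 16
f 15 16 11
f 16 9 17
f 16 17 11
f 17 9 18
f 17 18 11
f 18 9 19
f 18 19 11
f 19 9 20
f 19 20 11
f 20 9 21
f 20 21 11
f 21 9 22
f 21 22 11
f 22 9 23
f 22 23 11
f 23 9 24
f 23 24 11
f 24 9 25
f 24 25 11
f 25 9 26
f 25 26 11
f 26 9 10
f 26 10 11
f 28 27 30
f 28 30 29
f 30 27 31
f 30 31 29
f 31 27 32
f 31 32 29
f 32 27 33
f 32 33 29
f 33 27 34
f 33 34 29
f 34 27 35
f 34 35 29
f 35 27 36
f 35 36 29
f 36 27 37
f 36 37 29
f 37 27 38
f 37 38 29
f 38 27 28
f 38 28 29
f 39 76 55
f 76 50 79
f 55 79 44
f 76 79 55
f 39 55 51
f 55 44 56
f 51 56 40
f 55 56 51
f 39 51 60
f 51 40 61
f 60 61 46
f 51 61 60
f 39 60 72
f 60 46 75
f 72 75 49
f 60 75 72
f 39 72 76
f 72 49 80
f 76 80 50
f 72 80 76
f 40 56 67
f 56 44 70
f 67 70 48
f 56 70 67
f 44 79 57
f 79 50 78
f 57 78 43
f 79 78 57
f 50 80 77
f 80 49 73
f 77 73 41
f 80 73 77
f 49 75 74
f 75 46 62
f 74 62 45
f 75 62 74
f 46 61 66
f 61 40 63
f 66 63 47
f 61 63 66
f 42 68 54
f 68 48 69
f 54 69 43
f 68 69 54
f 42 54 52
f 54 43 53
f 52 53 41
f 54 53 52
f 42 52 59
f 52 41 58
f 59 58 45
f 52 58 59
f 42 59 64
f 59 45 65
f 64 65 47
f 59 65 64
f 42 64 68
f 64 47 71
f 68 71 48
f 64 71 68
f 43 69 57
f 69 48 70
f 57 70 44
f 69 70 57
f 41 53 77
f 53 43 78
f 77 78 50
f 53 78 77
f 45 58 74
f 58 41 73
f 74 73 49
f 58 73 74
f 47 65 66
f 65 45 62
f 66 62 46
f 65 62 66
f 48 71 67
f 71 47 63
f 67 63 40
f 71 63 67
f 82 81 85
f 82 85 83
f 83 85 86
f 83 86 84
f 85 81 87
f 85 87 86
f 86 87 88
f 86 88 84
f 87 81 89
f 87 89 88
f 88 89 90
f 88 90 84
f 89 81 91
f 89 91 90
f 90 91 92
f 90 92 84
f 91 81 93
f 91 93 92
f 92 93 94
f 92 94 84
f 93 81 95
f 93 95 94
f 94 95 96
f 94 96 84
f 95 81 97
f 95 97 96
f 96 97 98
f 96 98 84
f 97 81 82
f 97 82 98
f 98 82 83
f 98 83 84



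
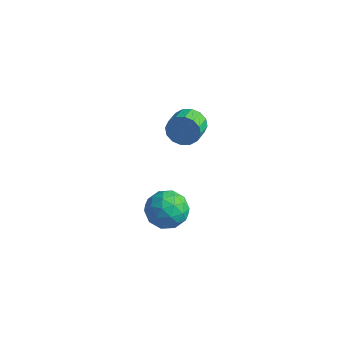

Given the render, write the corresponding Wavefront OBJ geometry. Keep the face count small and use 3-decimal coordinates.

v 0.185 -3.41 3.063
v 1.107 -2.742 3.263
v 1.313 -4.858 2.697
v 2.235 -4.19 2.897
v 1.539 -4.491 3.77
v 0.842 -3.596 3.996
v 1.578 -4.004 1.964
v 0.881 -3.109 2.19
v 1.968 -3.109 2.584
v 1.944 -3.41 3.7
v 0.476 -4.19 2.26
v 0.452 -4.491 3.376
v 0.547 -2.949 3.195
v 1.873 -4.651 2.765
v 1.464 -4.828 3.278
v 2.006 -4.435 3.396
v 0.391 -3.451 3.626
v 0.933 -3.058 3.744
v 1.187 -4.086 4.042
v 1.487 -4.542 2.216
v 2.029 -4.149 2.334
v 0.414 -3.165 2.564
v 0.956 -2.772 2.682
v 1.233 -3.514 1.918
v 1.595 -2.772 2.914
v 2.258 -3.623 2.698
v 1.872 -3.513 2.15
v 1.462 -2.987 2.283
v 1.581 -2.949 3.57
v 2.244 -3.8 3.355
v 1.835 -3.977 3.868
v 1.425 -3.451 4.001
v 2.087 -3.164 3.17
v 0.176 -3.8 2.605
v 0.839 -4.651 2.39
v 0.995 -4.149 1.959
v 0.585 -3.623 2.092
v 0.162 -3.977 3.262
v 0.825 -4.828 3.046
v 0.958 -4.613 3.677
v 0.548 -4.087 3.81
v 0.333 -4.436 2.79
v -3.166 2.984 2.328
v -2.815 3.397 3.108
v -2.344 2.31 3.473
v -2.694 1.896 2.692
v -3.265 3.245 3.236
v -2.794 2.157 3.6
v -3.688 3.023 3.12
v -3.217 1.935 3.484
v -3.972 2.79 2.792
v -3.5 1.703 3.156
v -4.039 2.609 2.339
v -3.568 1.522 2.704
v -3.872 2.529 1.884
v -3.401 1.441 2.249
v -3.516 2.57 1.547
v -3.045 1.483 1.912
v -3.066 2.723 1.42
v -2.595 1.635 1.784
v -2.643 2.945 1.536
v -2.172 1.857 1.9
v -2.36 3.177 1.864
v -1.888 2.09 2.228
v -2.292 3.358 2.316
v -1.821 2.271 2.681
v -2.459 3.439 2.771
v -1.988 2.351 3.136
f 1 38 17
f 38 12 41
f 17 41 6
f 38 41 17
f 1 17 13
f 17 6 18
f 13 18 2
f 17 18 13
f 1 13 22
f 13 2 23
f 22 23 8
f 13 23 22
f 1 22 34
f 22 8 37
f 34 37 11
f 22 37 34
f 1 34 38
f 34 11 42
f 38 42 12
f 34 42 38
f 2 18 29
f 18 6 32
f 29 32 10
f 18 32 29
f 6 41 19
f 41 12 40
f 19 40 5
f 41 40 19
f 12 42 39
f 42 11 35
f 39 35 3
f 42 35 39
f 11 37 36
f 37 8 24
f 36 24 7
f 37 24 36
f 8 23 28
f 23 2 25
f 28 25 9
f 23 25 28
f 4 30 16
f 30 10 31
f 16 31 5
f 30 31 16
f 4 16 14
f 16 5 15
f 14 15 3
f 16 15 14
f 4 14 21
f 14 3 20
f 21 20 7
f 14 20 21
f 4 21 26
f 21 7 27
f 26 27 9
f 21 27 26
f 4 26 30
f 26 9 33
f 30 33 10
f 26 33 30
f 5 31 19
f 31 10 32
f 19 32 6
f 31 32 19
f 3 15 39
f 15 5 40
f 39 40 12
f 15 40 39
f 7 20 36
f 20 3 35
f 36 35 11
f 20 35 36
f 9 27 28
f 27 7 24
f 28 24 8
f 27 24 28
f 10 33 29
f 33 9 25
f 29 25 2
f 33 25 29
f 44 43 47
f 44 47 45
f 45 47 48
f 45 48 46
f 47 43 49
f 47 49 48
f 48 49 50
f 48 50 46
f 49 43 51
f 49 51 50
f 50 51 52
f 50 52 46
f 51 43 53
f 51 53 52
f 52 53 54
f 52 54 46
f 53 43 55
f 53 55 54
f 54 55 56
f 54 56 46
f 55 43 57
f 55 57 56
f 56 57 58
f 56 58 46
f 57 43 59
f 57 59 58
f 58 59 60
f 58 60 46
f 59 43 61
f 59 61 60
f 60 61 62
f 60 62 46
f 61 43 63
f 61 63 62
f 62 63 64
f 62 64 46
f 63 43 65
f 63 65 64
f 64 65 66
f 64 66 46
f 65 43 67
f 65 67 66
f 66 67 68
f 66 68 46
f 67 43 44
f 67 44 68
f 68 44 45
f 68 45 46



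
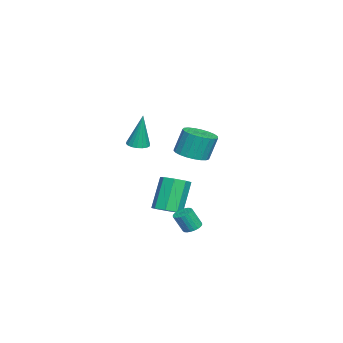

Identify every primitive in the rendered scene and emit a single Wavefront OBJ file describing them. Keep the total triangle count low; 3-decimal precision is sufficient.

v -2.825 -2.614 -4.015
v -2.299 -1.967 -3.852
v -3.25 -1.678 -1.923
v -3.775 -2.326 -2.085
v -2.845 -1.776 -4.15
v -3.796 -1.487 -2.221
v -3.379 -2.076 -4.368
v -4.33 -1.787 -2.439
v -3.588 -2.692 -4.379
v -4.539 -2.403 -2.45
v -3.35 -3.262 -4.177
v -4.301 -2.973 -2.248
v -2.804 -3.453 -3.879
v -3.755 -3.164 -1.95
v -2.27 -3.153 -3.661
v -3.221 -2.864 -1.732
v -2.061 -2.537 -3.65
v -3.012 -2.248 -1.721
v -1.199 -1.008 0.807
v -0.472 -0.388 0.713
v -0.654 0.048 2.179
v -1.381 -0.572 2.273
v -0.786 -0.164 0.608
v -0.968 0.271 2.074
v -1.171 -0.087 0.537
v -1.353 0.349 2.003
v -1.561 -0.168 0.513
v -1.743 0.267 1.979
v -1.888 -0.395 0.54
v -2.07 0.04 2.006
v -2.097 -0.728 0.613
v -2.278 -0.293 2.079
v -2.15 -1.109 0.719
v -2.331 -0.674 2.185
v -2.038 -1.472 0.841
v -2.22 -1.037 2.307
v -1.782 -1.756 0.957
v -1.964 -1.32 2.423
v -1.425 -1.909 1.047
v -1.607 -1.474 2.513
v -1.029 -1.907 1.095
v -1.21 -1.472 2.561
v -0.662 -1.75 1.094
v -0.844 -1.314 2.56
v -0.388 -1.464 1.043
v -0.57 -1.028 2.509
v -0.254 -1.099 0.951
v -0.436 -0.664 2.417
v -0.284 -0.718 0.835
v -0.466 -0.283 2.301
v 1.833 -0.38 -3.091
v 2.226 -0.023 -2.992
v 2.401 -0.504 -1.951
v 2.007 -0.86 -2.049
v 2.059 0.079 -2.917
v 2.234 -0.402 -1.876
v 1.856 0.112 -2.868
v 2.031 -0.369 -1.827
v 1.65 0.07 -2.852
v 1.825 -0.411 -1.811
v 1.472 -0.041 -2.874
v 1.647 -0.522 -1.832
v 1.349 -0.203 -2.928
v 1.524 -0.684 -1.887
v 1.299 -0.392 -3.007
v 1.474 -0.873 -1.966
v 1.331 -0.579 -3.098
v 1.506 -1.06 -2.057
v 1.439 -0.736 -3.189
v 1.614 -1.217 -2.148
v 1.606 -0.838 -3.264
v 1.781 -1.319 -2.223
v 1.809 -0.871 -3.313
v 1.984 -1.352 -2.272
v 2.015 -0.829 -3.329
v 2.19 -1.31 -2.288
v 2.193 -0.718 -3.308
v 2.368 -1.199 -2.266
v 2.316 -0.556 -3.253
v 2.491 -1.037 -2.212
v 2.366 -0.367 -3.174
v 2.541 -0.848 -2.133
v 2.334 -0.18 -3.083
v 2.509 -0.661 -2.042
v 1.195 -3.286 2.232
v 1.643 -3.698 2.267
v 1.305 -2.994 4.248
v 1.778 -3.466 2.226
v 1.797 -3.198 2.187
v 1.697 -2.948 2.156
v 1.498 -2.764 2.14
v 1.239 -2.684 2.143
v 0.971 -2.723 2.163
v 0.747 -2.873 2.197
v 0.613 -3.106 2.237
v 0.593 -3.373 2.277
v 0.693 -3.624 2.308
v 0.893 -3.807 2.324
v 1.152 -3.888 2.321
v 1.42 -3.849 2.301
f 2 1 5
f 2 5 3
f 3 5 6
f 3 6 4
f 5 1 7
f 5 7 6
f 6 7 8
f 6 8 4
f 7 1 9
f 7 9 8
f 8 9 10
f 8 10 4
f 9 1 11
f 9 11 10
f 10 11 12
f 10 12 4
f 11 1 13
f 11 13 12
f 12 13 14
f 12 14 4
f 13 1 15
f 13 15 14
f 14 15 16
f 14 16 4
f 15 1 17
f 15 17 16
f 16 17 18
f 16 18 4
f 17 1 2
f 17 2 18
f 18 2 3
f 18 3 4
f 20 19 23
f 20 23 21
f 21 23 24
f 21 24 22
f 23 19 25
f 23 25 24
f 24 25 26
f 24 26 22
f 25 19 27
f 25 27 26
f 26 27 28
f 26 28 22
f 27 19 29
f 27 29 28
f 28 29 30
f 28 30 22
f 29 19 31
f 29 31 30
f 30 31 32
f 30 32 22
f 31 19 33
f 31 33 32
f 32 33 34
f 32 34 22
f 33 19 35
f 33 35 34
f 34 35 36
f 34 36 22
f 35 19 37
f 35 37 36
f 36 37 38
f 36 38 22
f 37 19 39
f 37 39 38
f 38 39 40
f 38 40 22
f 39 19 41
f 39 41 40
f 40 41 42
f 40 42 22
f 41 19 43
f 41 43 42
f 42 43 44
f 42 44 22
f 43 19 45
f 43 45 44
f 44 45 46
f 44 46 22
f 45 19 47
f 45 47 46
f 46 47 48
f 46 48 22
f 47 19 49
f 47 49 48
f 48 49 50
f 48 50 22
f 49 19 20
f 49 20 50
f 50 20 21
f 50 21 22
f 52 51 55
f 52 55 53
f 53 55 56
f 53 56 54
f 55 51 57
f 55 57 56
f 56 57 58
f 56 58 54
f 57 51 59
f 57 59 58
f 58 59 60
f 58 60 54
f 59 51 61
f 59 61 60
f 60 61 62
f 60 62 54
f 61 51 63
f 61 63 62
f 62 63 64
f 62 64 54
f 63 51 65
f 63 65 64
f 64 65 66
f 64 66 54
f 65 51 67
f 65 67 66
f 66 67 68
f 66 68 54
f 67 51 69
f 67 69 68
f 68 69 70
f 68 70 54
f 69 51 71
f 69 71 70
f 70 71 72
f 70 72 54
f 71 51 73
f 71 73 72
f 72 73 74
f 72 74 54
f 73 51 75
f 73 75 74
f 74 75 76
f 74 76 54
f 75 51 77
f 75 77 76
f 76 77 78
f 76 78 54
f 77 51 79
f 77 79 78
f 78 79 80
f 78 80 54
f 79 51 81
f 79 81 80
f 80 81 82
f 80 82 54
f 81 51 83
f 81 83 82
f 82 83 84
f 82 84 54
f 83 51 52
f 83 52 84
f 84 52 53
f 84 53 54
f 86 85 88
f 86 88 87
f 88 85 89
f 88 89 87
f 89 85 90
f 89 90 87
f 90 85 91
f 90 91 87
f 91 85 92
f 91 92 87
f 92 85 93
f 92 93 87
f 93 85 94
f 93 94 87
f 94 85 95
f 94 95 87
f 95 85 96
f 95 96 87
f 96 85 97
f 96 97 87
f 97 85 98
f 97 98 87
f 98 85 99
f 98 99 87
f 99 85 100
f 99 100 87
f 100 85 86
f 100 86 87



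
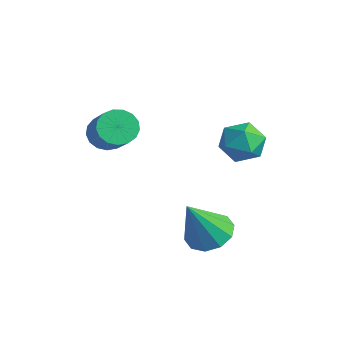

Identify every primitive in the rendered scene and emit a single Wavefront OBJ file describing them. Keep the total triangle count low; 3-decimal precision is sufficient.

v -4.479 -2.225 0.79
v -4.13 -2.474 0.288
v -2.971 -2.864 1.289
v -3.321 -2.615 1.79
v -4.039 -2.172 0.301
v -2.88 -2.561 1.302
v -4.05 -1.882 0.425
v -2.891 -2.271 1.426
v -4.158 -1.671 0.633
v -2.999 -2.06 1.634
v -4.34 -1.586 0.877
v -3.182 -1.975 1.878
v -4.555 -1.648 1.101
v -3.396 -2.037 2.102
v -4.752 -1.843 1.253
v -3.593 -2.232 2.254
v -4.886 -2.125 1.3
v -3.727 -2.514 2.3
v -4.928 -2.43 1.229
v -3.769 -2.819 2.23
v -4.866 -2.688 1.058
v -3.707 -3.077 2.059
v -4.717 -2.84 0.825
v -3.558 -3.229 1.826
v -4.512 -2.852 0.584
v -3.353 -3.241 1.585
v -4.301 -2.72 0.39
v -3.142 -3.109 1.391
v -1.089 -0.906 -2.333
v -0.655 -0.303 -2.009
v -1.051 -1.774 -0.767
v -1.14 -0.2 -1.94
v -1.605 -0.366 -2.021
v -1.873 -0.738 -2.221
v -1.842 -1.175 -2.463
v -1.523 -1.509 -2.656
v -1.038 -1.613 -2.725
v -0.573 -1.447 -2.645
v -0.304 -1.074 -2.445
v -0.336 -0.637 -2.202
v -2.055 0.699 0.983
v -1.562 0.907 1.577
v -1.098 0.033 0.423
v -0.605 0.241 1.017
v -1.209 -0.264 1.157
v -1.8 0.148 1.503
v -0.86 0.792 0.497
v -1.451 1.204 0.843
v -0.824 0.965 1.277
v -1.039 0.312 1.684
v -1.621 0.628 0.316
v -1.836 -0.025 0.723
f 2 1 5
f 2 5 3
f 3 5 6
f 3 6 4
f 5 1 7
f 5 7 6
f 6 7 8
f 6 8 4
f 7 1 9
f 7 9 8
f 8 9 10
f 8 10 4
f 9 1 11
f 9 11 10
f 10 11 12
f 10 12 4
f 11 1 13
f 11 13 12
f 12 13 14
f 12 14 4
f 13 1 15
f 13 15 14
f 14 15 16
f 14 16 4
f 15 1 17
f 15 17 16
f 16 17 18
f 16 18 4
f 17 1 19
f 17 19 18
f 18 19 20
f 18 20 4
f 19 1 21
f 19 21 20
f 20 21 22
f 20 22 4
f 21 1 23
f 21 23 22
f 22 23 24
f 22 24 4
f 23 1 25
f 23 25 24
f 24 25 26
f 24 26 4
f 25 1 27
f 25 27 26
f 26 27 28
f 26 28 4
f 27 1 2
f 27 2 28
f 28 2 3
f 28 3 4
f 30 29 32
f 30 32 31
f 32 29 33
f 32 33 31
f 33 29 34
f 33 34 31
f 34 29 35
f 34 35 31
f 35 29 36
f 35 36 31
f 36 29 37
f 36 37 31
f 37 29 38
f 37 38 31
f 38 29 39
f 38 39 31
f 39 29 40
f 39 40 31
f 40 29 30
f 40 30 31
f 41 52 46
f 41 46 42
f 41 42 48
f 41 48 51
f 41 51 52
f 42 46 50
f 46 52 45
f 52 51 43
f 51 48 47
f 48 42 49
f 44 50 45
f 44 45 43
f 44 43 47
f 44 47 49
f 44 49 50
f 45 50 46
f 43 45 52
f 47 43 51
f 49 47 48
f 50 49 42



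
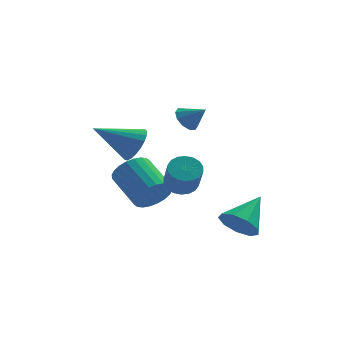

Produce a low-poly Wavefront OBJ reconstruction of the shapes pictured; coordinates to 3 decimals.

v 0.402 0.493 -1.994
v 0.987 0.147 -2.335
v 1.142 -0.779 -1.127
v 0.558 -0.433 -0.786
v 1.137 0.396 -2.163
v 1.292 -0.53 -0.955
v 1.142 0.665 -1.957
v 1.297 -0.261 -0.75
v 1 0.9 -1.759
v 1.156 -0.027 -0.551
v 0.74 1.054 -1.608
v 0.895 0.128 -0.4
v 0.413 1.097 -1.532
v 0.568 0.171 -0.325
v 0.084 1.02 -1.549
v 0.239 0.094 -0.341
v -0.182 0.839 -1.653
v -0.027 -0.087 -0.445
v -0.332 0.59 -1.825
v -0.177 -0.336 -0.617
v -0.337 0.321 -2.03
v -0.182 -0.605 -0.823
v -0.196 0.087 -2.229
v -0.04 -0.84 -1.021
v 0.065 -0.068 -2.38
v 0.22 -0.994 -1.172
v 0.392 -0.111 -2.455
v 0.547 -1.037 -1.248
v 0.721 -0.034 -2.439
v 0.876 -0.96 -1.231
v -1.533 4.074 -1.272
v -1.106 4.456 -0.476
v -3.387 3.846 -0.168
v -1.256 4.787 -0.66
v -1.454 4.996 -0.949
v -1.665 5.045 -1.294
v -1.854 4.926 -1.635
v -1.987 4.66 -1.913
v -2.041 4.292 -2.081
v -2.008 3.887 -2.108
v -1.892 3.514 -1.991
v -1.715 3.238 -1.75
v -1.506 3.106 -1.426
v -1.301 3.142 -1.075
v -1.137 3.339 -0.758
v -1.041 3.663 -0.53
v -1.03 4.058 -0.431
v 0.67 2.421 0.932
v 1.092 2.935 0.714
v 1.47 2.059 1.628
v 0.865 3.082 1.051
v 0.564 2.977 1.343
v 0.303 2.66 1.478
v 0.182 2.251 1.404
v 0.248 1.907 1.15
v 0.475 1.759 0.813
v 0.776 1.864 0.521
v 1.037 2.182 0.386
v 1.158 2.591 0.46
v 2.81 0.002 -4.329
v 3.318 0.277 -5.132
v 3.81 1.298 -3.251
v 2.76 0.656 -5.07
v 2.226 0.729 -4.661
v 1.964 0.461 -4.096
v 2.099 -0.022 -3.641
v 2.566 -0.493 -3.507
v 3.147 -0.733 -3.758
v 3.571 -0.629 -4.276
v 3.638 -0.23 -4.819
v -0.768 1.48 -3.229
v 0.049 1.749 -2.804
v -0.914 3.228 -1.885
v -1.732 2.96 -2.311
v 0.061 1.951 -3.119
v -0.902 3.431 -2.2
v -0.054 2.082 -3.45
v -1.017 3.562 -2.532
v -0.278 2.122 -3.748
v -1.241 3.601 -2.83
v -0.576 2.063 -3.967
v -1.539 3.543 -3.049
v -0.904 1.916 -4.074
v -1.867 3.396 -3.155
v -1.211 1.703 -4.052
v -2.174 3.182 -3.133
v -1.45 1.456 -3.905
v -2.413 2.935 -2.986
v -1.586 1.212 -3.655
v -2.549 2.691 -2.736
v -1.598 1.009 -3.34
v -2.561 2.489 -2.421
v -1.483 0.878 -3.008
v -2.446 2.358 -2.09
v -1.259 0.839 -2.71
v -2.222 2.318 -1.792
v -0.961 0.897 -2.491
v -1.924 2.377 -1.573
v -0.633 1.044 -2.385
v -1.596 2.524 -1.466
v -0.326 1.258 -2.407
v -1.289 2.737 -1.488
v -0.087 1.505 -2.554
v -1.05 2.984 -1.635
f 2 1 5
f 2 5 3
f 3 5 6
f 3 6 4
f 5 1 7
f 5 7 6
f 6 7 8
f 6 8 4
f 7 1 9
f 7 9 8
f 8 9 10
f 8 10 4
f 9 1 11
f 9 11 10
f 10 11 12
f 10 12 4
f 11 1 13
f 11 13 12
f 12 13 14
f 12 14 4
f 13 1 15
f 13 15 14
f 14 15 16
f 14 16 4
f 15 1 17
f 15 17 16
f 16 17 18
f 16 18 4
f 17 1 19
f 17 19 18
f 18 19 20
f 18 20 4
f 19 1 21
f 19 21 20
f 20 21 22
f 20 22 4
f 21 1 23
f 21 23 22
f 22 23 24
f 22 24 4
f 23 1 25
f 23 25 24
f 24 25 26
f 24 26 4
f 25 1 27
f 25 27 26
f 26 27 28
f 26 28 4
f 27 1 29
f 27 29 28
f 28 29 30
f 28 30 4
f 29 1 2
f 29 2 30
f 30 2 3
f 30 3 4
f 32 31 34
f 32 34 33
f 34 31 35
f 34 35 33
f 35 31 36
f 35 36 33
f 36 31 37
f 36 37 33
f 37 31 38
f 37 38 33
f 38 31 39
f 38 39 33
f 39 31 40
f 39 40 33
f 40 31 41
f 40 41 33
f 41 31 42
f 41 42 33
f 42 31 43
f 42 43 33
f 43 31 44
f 43 44 33
f 44 31 45
f 44 45 33
f 45 31 46
f 45 46 33
f 46 31 47
f 46 47 33
f 47 31 32
f 47 32 33
f 49 48 51
f 49 51 50
f 51 48 52
f 51 52 50
f 52 48 53
f 52 53 50
f 53 48 54
f 53 54 50
f 54 48 55
f 54 55 50
f 55 48 56
f 55 56 50
f 56 48 57
f 56 57 50
f 57 48 58
f 57 58 50
f 58 48 59
f 58 59 50
f 59 48 49
f 59 49 50
f 61 60 63
f 61 63 62
f 63 60 64
f 63 64 62
f 64 60 65
f 64 65 62
f 65 60 66
f 65 66 62
f 66 60 67
f 66 67 62
f 67 60 68
f 67 68 62
f 68 60 69
f 68 69 62
f 69 60 70
f 69 70 62
f 70 60 61
f 70 61 62
f 72 71 75
f 72 75 73
f 73 75 76
f 73 76 74
f 75 71 77
f 75 77 76
f 76 77 78
f 76 78 74
f 77 71 79
f 77 79 78
f 78 79 80
f 78 80 74
f 79 71 81
f 79 81 80
f 80 81 82
f 80 82 74
f 81 71 83
f 81 83 82
f 82 83 84
f 82 84 74
f 83 71 85
f 83 85 84
f 84 85 86
f 84 86 74
f 85 71 87
f 85 87 86
f 86 87 88
f 86 88 74
f 87 71 89
f 87 89 88
f 88 89 90
f 88 90 74
f 89 71 91
f 89 91 90
f 90 91 92
f 90 92 74
f 91 71 93
f 91 93 92
f 92 93 94
f 92 94 74
f 93 71 95
f 93 95 94
f 94 95 96
f 94 96 74
f 95 71 97
f 95 97 96
f 96 97 98
f 96 98 74
f 97 71 99
f 97 99 98
f 98 99 100
f 98 100 74
f 99 71 101
f 99 101 100
f 100 101 102
f 100 102 74
f 101 71 103
f 101 103 102
f 102 103 104
f 102 104 74
f 103 71 72
f 103 72 104
f 104 72 73
f 104 73 74



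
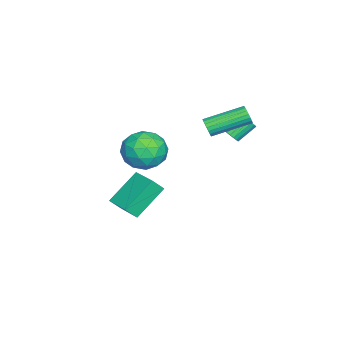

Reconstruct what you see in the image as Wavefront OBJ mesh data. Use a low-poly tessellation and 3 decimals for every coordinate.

v 3.866 -0.433 3.098
v 4.409 -0.849 2.127
v 2.451 -1.711 2.853
v 2.994 -2.127 1.882
v 3.472 -2.309 2.954
v 4.347 -1.52 3.106
v 2.513 -1.04 1.874
v 3.388 -0.251 2.026
v 3.573 -1.224 1.371
v 4.166 -2.008 2.038
v 2.694 -0.552 2.942
v 3.287 -1.336 3.609
v 4.262 -0.529 2.634
v 2.598 -2.031 2.346
v 2.879 -2.138 2.976
v 3.199 -2.383 2.405
v 4.225 -0.923 3.209
v 4.545 -1.167 2.638
v 3.994 -2.026 3.125
v 2.315 -1.393 2.342
v 2.635 -1.637 1.771
v 3.661 -0.177 2.575
v 3.981 -0.422 2.004
v 2.866 -0.534 1.855
v 4.09 -0.994 1.619
v 3.258 -1.745 1.475
v 2.975 -1.106 1.47
v 3.489 -0.642 1.559
v 4.438 -1.455 2.011
v 3.607 -2.206 1.867
v 3.887 -2.313 2.497
v 4.402 -1.849 2.586
v 3.947 -1.675 1.566
v 3.253 -0.354 3.113
v 2.422 -1.105 2.969
v 2.458 -0.711 2.394
v 2.973 -0.247 2.483
v 3.602 -0.815 3.505
v 2.77 -1.566 3.361
v 3.371 -1.918 3.421
v 3.885 -1.454 3.51
v 2.913 -0.885 3.414
v 1.669 1.248 3.413
v 1.83 1.503 2.965
v 0.912 3.267 3.639
v 0.751 3.012 4.087
v 1.63 1.422 2.903
v 0.712 3.186 3.577
v 1.437 1.311 2.93
v 0.518 3.076 3.604
v 1.283 1.19 3.04
v 0.365 2.954 3.714
v 1.197 1.078 3.214
v 0.278 2.842 3.888
v 1.192 0.996 3.423
v 0.273 2.76 4.097
v 1.27 0.957 3.63
v 0.351 2.721 4.304
v 1.416 0.969 3.8
v 0.498 2.733 4.474
v 1.607 1.028 3.903
v 0.688 2.793 4.576
v 1.808 1.126 3.921
v 0.89 2.891 4.594
v 1.985 1.245 3.851
v 1.067 3.009 4.525
v 2.108 1.365 3.706
v 1.189 3.129 4.379
v 2.155 1.464 3.51
v 1.236 3.228 4.183
v 2.118 1.526 3.297
v 1.199 3.29 3.971
v 2.003 1.539 3.104
v 1.084 3.304 3.778
v -0.116 -2.195 -1.988
v 0.261 -2.684 -1.265
v 0.901 -1.063 -1.751
v 1.278 -1.552 -1.029
v 1.262 -3.148 -3.351
v 1.639 -3.637 -2.629
v 2.279 -2.016 -3.115
v 2.656 -2.505 -2.392
v 0.443 2.101 2.298
v 0.842 2.184 2.588
v 0.155 2.883 3.332
v -0.243 2.799 3.042
v 0.852 2.351 2.441
v 0.165 3.05 3.184
v 0.781 2.468 2.265
v 0.094 3.167 3.009
v 0.643 2.512 2.096
v -0.044 3.211 2.84
v 0.466 2.475 1.967
v -0.221 3.173 2.711
v 0.284 2.364 1.904
v -0.403 3.062 2.648
v 0.134 2.2 1.919
v -0.553 2.899 2.662
v 0.045 2.017 2.008
v -0.642 2.716 2.752
v 0.035 1.85 2.156
v -0.652 2.549 2.899
v 0.106 1.733 2.331
v -0.581 2.432 3.075
v 0.244 1.689 2.5
v -0.443 2.388 3.244
v 0.421 1.727 2.629
v -0.266 2.425 3.373
v 0.603 1.838 2.692
v -0.084 2.536 3.436
v 0.753 2.001 2.678
v 0.066 2.7 3.421
f 1 38 17
f 38 12 41
f 17 41 6
f 38 41 17
f 1 17 13
f 17 6 18
f 13 18 2
f 17 18 13
f 1 13 22
f 13 2 23
f 22 23 8
f 13 23 22
f 1 22 34
f 22 8 37
f 34 37 11
f 22 37 34
f 1 34 38
f 34 11 42
f 38 42 12
f 34 42 38
f 2 18 29
f 18 6 32
f 29 32 10
f 18 32 29
f 6 41 19
f 41 12 40
f 19 40 5
f 41 40 19
f 12 42 39
f 42 11 35
f 39 35 3
f 42 35 39
f 11 37 36
f 37 8 24
f 36 24 7
f 37 24 36
f 8 23 28
f 23 2 25
f 28 25 9
f 23 25 28
f 4 30 16
f 30 10 31
f 16 31 5
f 30 31 16
f 4 16 14
f 16 5 15
f 14 15 3
f 16 15 14
f 4 14 21
f 14 3 20
f 21 20 7
f 14 20 21
f 4 21 26
f 21 7 27
f 26 27 9
f 21 27 26
f 4 26 30
f 26 9 33
f 30 33 10
f 26 33 30
f 5 31 19
f 31 10 32
f 19 32 6
f 31 32 19
f 3 15 39
f 15 5 40
f 39 40 12
f 15 40 39
f 7 20 36
f 20 3 35
f 36 35 11
f 20 35 36
f 9 27 28
f 27 7 24
f 28 24 8
f 27 24 28
f 10 33 29
f 33 9 25
f 29 25 2
f 33 25 29
f 44 43 47
f 44 47 45
f 45 47 48
f 45 48 46
f 47 43 49
f 47 49 48
f 48 49 50
f 48 50 46
f 49 43 51
f 49 51 50
f 50 51 52
f 50 52 46
f 51 43 53
f 51 53 52
f 52 53 54
f 52 54 46
f 53 43 55
f 53 55 54
f 54 55 56
f 54 56 46
f 55 43 57
f 55 57 56
f 56 57 58
f 56 58 46
f 57 43 59
f 57 59 58
f 58 59 60
f 58 60 46
f 59 43 61
f 59 61 60
f 60 61 62
f 60 62 46
f 61 43 63
f 61 63 62
f 62 63 64
f 62 64 46
f 63 43 65
f 63 65 64
f 64 65 66
f 64 66 46
f 65 43 67
f 65 67 66
f 66 67 68
f 66 68 46
f 67 43 69
f 67 69 68
f 68 69 70
f 68 70 46
f 69 43 71
f 69 71 70
f 70 71 72
f 70 72 46
f 71 43 73
f 71 73 72
f 72 73 74
f 72 74 46
f 73 43 44
f 73 44 74
f 74 44 45
f 74 45 46
f 76 78 75
f 79 76 75
f 75 78 77
f 77 79 75
f 76 82 78
f 80 76 79
f 80 82 76
f 78 82 77
f 81 79 77
f 77 82 81
f 81 80 79
f 82 80 81
f 84 83 87
f 84 87 85
f 85 87 88
f 85 88 86
f 87 83 89
f 87 89 88
f 88 89 90
f 88 90 86
f 89 83 91
f 89 91 90
f 90 91 92
f 90 92 86
f 91 83 93
f 91 93 92
f 92 93 94
f 92 94 86
f 93 83 95
f 93 95 94
f 94 95 96
f 94 96 86
f 95 83 97
f 95 97 96
f 96 97 98
f 96 98 86
f 97 83 99
f 97 99 98
f 98 99 100
f 98 100 86
f 99 83 101
f 99 101 100
f 100 101 102
f 100 102 86
f 101 83 103
f 101 103 102
f 102 103 104
f 102 104 86
f 103 83 105
f 103 105 104
f 104 105 106
f 104 106 86
f 105 83 107
f 105 107 106
f 106 107 108
f 106 108 86
f 107 83 109
f 107 109 108
f 108 109 110
f 108 110 86
f 109 83 111
f 109 111 110
f 110 111 112
f 110 112 86
f 111 83 84
f 111 84 112
f 112 84 85
f 112 85 86



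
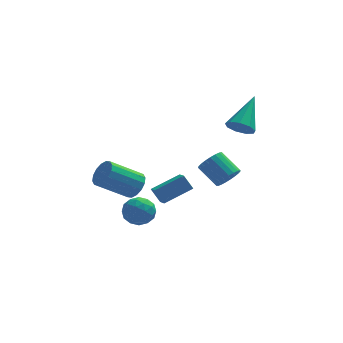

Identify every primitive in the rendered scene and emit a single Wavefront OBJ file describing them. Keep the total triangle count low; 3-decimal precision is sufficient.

v 2.294 1.201 0.818
v 2.601 1.559 0.209
v 3.106 2.759 2.142
v 2.113 1.739 0.297
v 1.71 1.666 0.628
v 1.581 1.376 1.049
v 1.785 1.005 1.361
v 2.227 0.725 1.419
v 2.701 0.668 1.196
v 2.984 0.86 0.795
v 2.945 1.213 0.406
v 1.43 -2.779 -0.258
v 1.791 -2.203 -0.463
v 0.991 -1.425 0.313
v 0.63 -2.001 0.518
v 1.579 -2.218 -0.667
v 0.778 -1.44 0.109
v 1.34 -2.33 -0.801
v 0.54 -1.552 -0.025
v 1.118 -2.52 -0.841
v 0.317 -1.742 -0.064
v 0.949 -2.754 -0.779
v 0.148 -1.976 -0.003
v 0.864 -2.993 -0.628
v 0.063 -2.215 0.148
v 0.876 -3.195 -0.413
v 0.075 -2.417 0.363
v 0.985 -3.325 -0.171
v 0.184 -2.547 0.605
v 1.17 -3.36 0.056
v 0.369 -2.582 0.832
v 1.401 -3.295 0.229
v 0.6 -2.517 1.005
v 1.636 -3.141 0.317
v 0.835 -2.363 1.093
v 1.836 -2.924 0.306
v 1.036 -2.146 1.082
v 1.966 -2.682 0.197
v 1.165 -1.904 0.974
v 2.003 -2.457 0.01
v 1.203 -1.679 0.786
v 1.942 -2.288 -0.224
v 1.141 -1.509 0.553
v -1.842 0.275 -2.864
v -0.417 0.885 -2.243
v -2.002 0.993 -3.203
v -0.577 1.603 -2.582
v -1.403 0.017 -3.618
v 0.022 0.627 -2.997
v -1.563 0.735 -3.957
v -0.138 1.345 -3.336
v -2.746 0.839 -2.833
v -2.354 1.113 -2.205
v -3.941 0.756 -1.058
v -4.334 0.481 -1.687
v -2.542 1.44 -2.363
v -4.129 1.083 -1.217
v -2.785 1.605 -2.647
v -4.372 1.248 -1.501
v -3.017 1.566 -2.981
v -4.604 1.209 -1.835
v -3.177 1.331 -3.276
v -4.764 0.974 -2.13
v -3.222 0.965 -3.452
v -4.809 0.608 -2.305
v -3.139 0.564 -3.462
v -4.726 0.207 -2.315
v -2.951 0.237 -3.303
v -4.538 -0.12 -2.157
v -2.708 0.072 -3.019
v -4.295 -0.285 -1.873
v -2.476 0.111 -2.685
v -4.063 -0.246 -1.539
v -2.316 0.346 -2.39
v -3.903 -0.011 -1.244
v -2.271 0.712 -2.215
v -3.858 0.355 -1.068
v -3.458 -1.421 -3.198
v -2.871 -0.798 -3.098
v -2.449 -2.382 -3.122
v -1.862 -1.759 -3.022
v -2.431 -1.919 -2.395
v -3.055 -1.326 -2.442
v -2.265 -1.854 -3.778
v -2.889 -1.261 -3.825
v -2.134 -1.065 -3.457
v -2.237 -1.105 -2.602
v -3.083 -2.075 -3.618
v -3.186 -2.115 -2.763
v -3.253 -1.025 -3.155
v -2.067 -2.155 -3.065
v -2.402 -2.249 -2.696
v -2.057 -1.883 -2.638
v -3.361 -1.336 -2.769
v -3.016 -0.969 -2.71
v -2.758 -1.628 -2.297
v -2.304 -2.211 -3.51
v -1.959 -1.844 -3.451
v -3.263 -1.297 -3.582
v -2.918 -0.931 -3.524
v -2.562 -1.552 -3.923
v -2.475 -0.816 -3.307
v -1.882 -1.381 -3.262
v -2.119 -1.437 -3.707
v -2.485 -1.088 -3.734
v -2.535 -0.839 -2.804
v -1.942 -1.404 -2.76
v -2.277 -1.499 -2.391
v -2.643 -1.15 -2.418
v -2.102 -0.997 -3.015
v -3.378 -1.776 -3.46
v -2.785 -2.341 -3.416
v -2.677 -2.03 -3.802
v -3.043 -1.681 -3.829
v -3.438 -1.799 -2.958
v -2.845 -2.364 -2.913
v -2.835 -2.092 -2.486
v -3.201 -1.743 -2.513
v -3.218 -2.183 -3.205
f 2 1 4
f 2 4 3
f 4 1 5
f 4 5 3
f 5 1 6
f 5 6 3
f 6 1 7
f 6 7 3
f 7 1 8
f 7 8 3
f 8 1 9
f 8 9 3
f 9 1 10
f 9 10 3
f 10 1 11
f 10 11 3
f 11 1 2
f 11 2 3
f 13 12 16
f 13 16 14
f 14 16 17
f 14 17 15
f 16 12 18
f 16 18 17
f 17 18 19
f 17 19 15
f 18 12 20
f 18 20 19
f 19 20 21
f 19 21 15
f 20 12 22
f 20 22 21
f 21 22 23
f 21 23 15
f 22 12 24
f 22 24 23
f 23 24 25
f 23 25 15
f 24 12 26
f 24 26 25
f 25 26 27
f 25 27 15
f 26 12 28
f 26 28 27
f 27 28 29
f 27 29 15
f 28 12 30
f 28 30 29
f 29 30 31
f 29 31 15
f 30 12 32
f 30 32 31
f 31 32 33
f 31 33 15
f 32 12 34
f 32 34 33
f 33 34 35
f 33 35 15
f 34 12 36
f 34 36 35
f 35 36 37
f 35 37 15
f 36 12 38
f 36 38 37
f 37 38 39
f 37 39 15
f 38 12 40
f 38 40 39
f 39 40 41
f 39 41 15
f 40 12 42
f 40 42 41
f 41 42 43
f 41 43 15
f 42 12 13
f 42 13 43
f 43 13 14
f 43 14 15
f 45 47 44
f 48 45 44
f 44 47 46
f 46 48 44
f 45 51 47
f 49 45 48
f 49 51 45
f 47 51 46
f 50 48 46
f 46 51 50
f 50 49 48
f 51 49 50
f 53 52 56
f 53 56 54
f 54 56 57
f 54 57 55
f 56 52 58
f 56 58 57
f 57 58 59
f 57 59 55
f 58 52 60
f 58 60 59
f 59 60 61
f 59 61 55
f 60 52 62
f 60 62 61
f 61 62 63
f 61 63 55
f 62 52 64
f 62 64 63
f 63 64 65
f 63 65 55
f 64 52 66
f 64 66 65
f 65 66 67
f 65 67 55
f 66 52 68
f 66 68 67
f 67 68 69
f 67 69 55
f 68 52 70
f 68 70 69
f 69 70 71
f 69 71 55
f 70 52 72
f 70 72 71
f 71 72 73
f 71 73 55
f 72 52 74
f 72 74 73
f 73 74 75
f 73 75 55
f 74 52 76
f 74 76 75
f 75 76 77
f 75 77 55
f 76 52 53
f 76 53 77
f 77 53 54
f 77 54 55
f 78 115 94
f 115 89 118
f 94 118 83
f 115 118 94
f 78 94 90
f 94 83 95
f 90 95 79
f 94 95 90
f 78 90 99
f 90 79 100
f 99 100 85
f 90 100 99
f 78 99 111
f 99 85 114
f 111 114 88
f 99 114 111
f 78 111 115
f 111 88 119
f 115 119 89
f 111 119 115
f 79 95 106
f 95 83 109
f 106 109 87
f 95 109 106
f 83 118 96
f 118 89 117
f 96 117 82
f 118 117 96
f 89 119 116
f 119 88 112
f 116 112 80
f 119 112 116
f 88 114 113
f 114 85 101
f 113 101 84
f 114 101 113
f 85 100 105
f 100 79 102
f 105 102 86
f 100 102 105
f 81 107 93
f 107 87 108
f 93 108 82
f 107 108 93
f 81 93 91
f 93 82 92
f 91 92 80
f 93 92 91
f 81 91 98
f 91 80 97
f 98 97 84
f 91 97 98
f 81 98 103
f 98 84 104
f 103 104 86
f 98 104 103
f 81 103 107
f 103 86 110
f 107 110 87
f 103 110 107
f 82 108 96
f 108 87 109
f 96 109 83
f 108 109 96
f 80 92 116
f 92 82 117
f 116 117 89
f 92 117 116
f 84 97 113
f 97 80 112
f 113 112 88
f 97 112 113
f 86 104 105
f 104 84 101
f 105 101 85
f 104 101 105
f 87 110 106
f 110 86 102
f 106 102 79
f 110 102 106



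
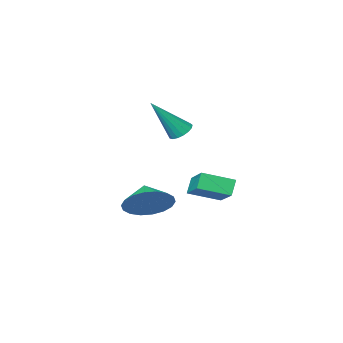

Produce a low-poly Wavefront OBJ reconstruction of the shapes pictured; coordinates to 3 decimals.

v -0.173 -2.954 -0.744
v 0.298 -3.072 -1.113
v 1.093 -3.306 0.984
v 0.316 -2.784 -1.067
v 0.221 -2.535 -0.947
v 0.037 -2.382 -0.78
v -0.196 -2.36 -0.605
v -0.423 -2.474 -0.462
v -0.593 -2.698 -0.383
v -0.667 -2.981 -0.387
v -0.627 -3.257 -0.472
v -0.483 -3.464 -0.62
v -0.268 -3.554 -0.796
v -0.032 -3.507 -0.96
v 0.173 -3.333 -1.074
v -0.885 -3.25 -3.705
v -0.375 -1.618 -2.789
v -2.186 -2.586 -4.161
v -1.676 -0.955 -3.245
v -0.484 -2.965 -4.435
v 0.026 -1.334 -3.519
v -1.785 -2.302 -4.891
v -1.275 -0.67 -3.975
v 3.663 0.918 -2.927
v 4.099 0.219 -3.64
v 3.357 0.062 -2.273
v 4.47 0.314 -3.341
v 4.68 0.529 -2.961
v 4.69 0.821 -2.574
v 4.495 1.132 -2.256
v 4.136 1.401 -2.072
v 3.683 1.575 -2.057
v 3.226 1.618 -2.214
v 2.856 1.523 -2.512
v 2.645 1.308 -2.892
v 2.636 1.016 -3.28
v 2.83 0.704 -3.597
v 3.19 0.435 -3.782
v 3.642 0.262 -3.797
f 2 1 4
f 2 4 3
f 4 1 5
f 4 5 3
f 5 1 6
f 5 6 3
f 6 1 7
f 6 7 3
f 7 1 8
f 7 8 3
f 8 1 9
f 8 9 3
f 9 1 10
f 9 10 3
f 10 1 11
f 10 11 3
f 11 1 12
f 11 12 3
f 12 1 13
f 12 13 3
f 13 1 14
f 13 14 3
f 14 1 15
f 14 15 3
f 15 1 2
f 15 2 3
f 17 19 16
f 20 17 16
f 16 19 18
f 18 20 16
f 17 23 19
f 21 17 20
f 21 23 17
f 19 23 18
f 22 20 18
f 18 23 22
f 22 21 20
f 23 21 22
f 25 24 27
f 25 27 26
f 27 24 28
f 27 28 26
f 28 24 29
f 28 29 26
f 29 24 30
f 29 30 26
f 30 24 31
f 30 31 26
f 31 24 32
f 31 32 26
f 32 24 33
f 32 33 26
f 33 24 34
f 33 34 26
f 34 24 35
f 34 35 26
f 35 24 36
f 35 36 26
f 36 24 37
f 36 37 26
f 37 24 38
f 37 38 26
f 38 24 39
f 38 39 26
f 39 24 25
f 39 25 26



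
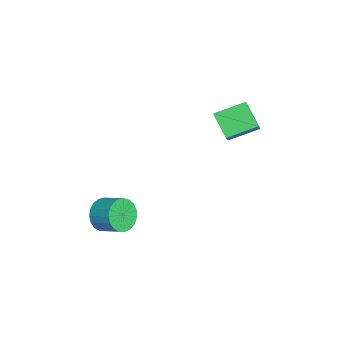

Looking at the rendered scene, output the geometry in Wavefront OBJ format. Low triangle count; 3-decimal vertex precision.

v -3.391 2.893 2.982
v -2.495 2.786 3.903
v -3.822 4.51 3.588
v -2.925 4.404 4.509
v -2.295 3.556 1.991
v -1.398 3.45 2.912
v -2.725 5.174 2.597
v -1.829 5.067 3.518
v 1.415 -2.543 -0.881
v 2.181 -2.687 -1.492
v 2.851 -1.681 -0.89
v 2.085 -1.537 -0.279
v 1.956 -2.412 -1.7
v 2.625 -1.407 -1.098
v 1.637 -2.16 -1.767
v 2.307 -1.155 -1.165
v 1.28 -1.974 -1.68
v 1.95 -0.969 -1.078
v 0.946 -1.887 -1.456
v 1.616 -0.881 -0.853
v 0.694 -1.912 -1.131
v 1.364 -0.907 -0.529
v 0.566 -2.047 -0.764
v 1.236 -1.042 -0.162
v 0.585 -2.268 -0.417
v 1.255 -1.262 0.185
v 0.747 -2.536 -0.15
v 1.417 -1.53 0.452
v 1.025 -2.805 -0.01
v 1.695 -1.8 0.593
v 1.371 -3.029 -0.02
v 2.04 -2.023 0.582
v 1.724 -3.169 -0.179
v 2.393 -2.163 0.423
v 2.023 -3.2 -0.46
v 2.693 -2.195 0.143
v 2.218 -3.118 -0.813
v 2.888 -2.113 -0.211
v 2.273 -2.937 -1.178
v 2.943 -1.931 -0.576
f 2 4 1
f 5 2 1
f 1 4 3
f 3 5 1
f 2 8 4
f 6 2 5
f 6 8 2
f 4 8 3
f 7 5 3
f 3 8 7
f 7 6 5
f 8 6 7
f 10 9 13
f 10 13 11
f 11 13 14
f 11 14 12
f 13 9 15
f 13 15 14
f 14 15 16
f 14 16 12
f 15 9 17
f 15 17 16
f 16 17 18
f 16 18 12
f 17 9 19
f 17 19 18
f 18 19 20
f 18 20 12
f 19 9 21
f 19 21 20
f 20 21 22
f 20 22 12
f 21 9 23
f 21 23 22
f 22 23 24
f 22 24 12
f 23 9 25
f 23 25 24
f 24 25 26
f 24 26 12
f 25 9 27
f 25 27 26
f 26 27 28
f 26 28 12
f 27 9 29
f 27 29 28
f 28 29 30
f 28 30 12
f 29 9 31
f 29 31 30
f 30 31 32
f 30 32 12
f 31 9 33
f 31 33 32
f 32 33 34
f 32 34 12
f 33 9 35
f 33 35 34
f 34 35 36
f 34 36 12
f 35 9 37
f 35 37 36
f 36 37 38
f 36 38 12
f 37 9 39
f 37 39 38
f 38 39 40
f 38 40 12
f 39 9 10
f 39 10 40
f 40 10 11
f 40 11 12

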